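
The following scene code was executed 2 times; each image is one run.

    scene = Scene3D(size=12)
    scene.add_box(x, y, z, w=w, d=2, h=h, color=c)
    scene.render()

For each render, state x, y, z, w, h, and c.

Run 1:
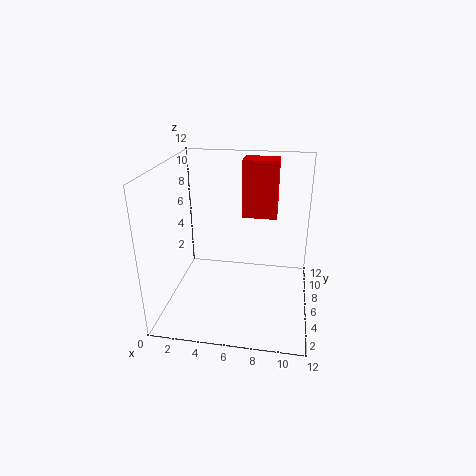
x = 6, y = 8, z = 7, w = 3, h = 5, c = 'red'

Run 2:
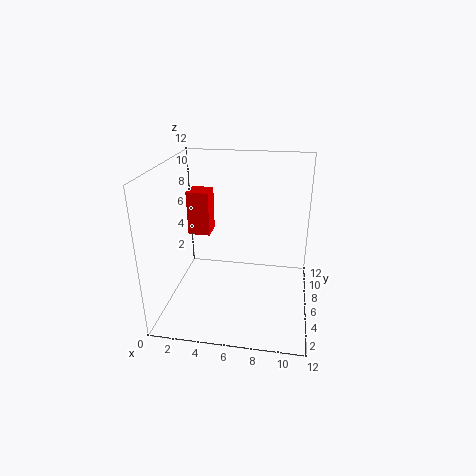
x = 1, y = 8, z = 5, w = 2, h = 4, c = 'red'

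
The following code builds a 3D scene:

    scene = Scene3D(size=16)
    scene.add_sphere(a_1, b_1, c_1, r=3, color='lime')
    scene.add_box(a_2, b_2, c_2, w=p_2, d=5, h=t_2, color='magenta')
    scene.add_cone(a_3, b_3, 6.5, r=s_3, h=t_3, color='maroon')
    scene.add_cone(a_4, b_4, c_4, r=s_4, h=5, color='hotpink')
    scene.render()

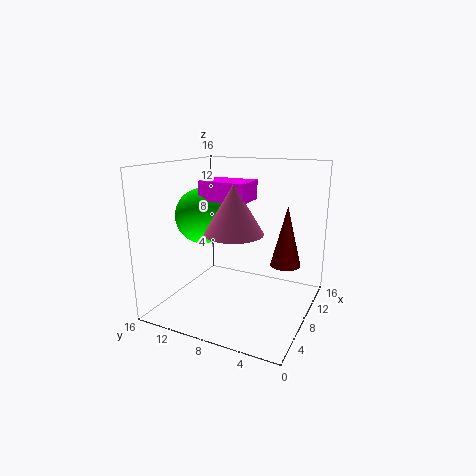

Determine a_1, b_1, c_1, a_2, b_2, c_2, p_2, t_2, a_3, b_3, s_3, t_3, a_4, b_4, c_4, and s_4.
a_1 = 6.5; b_1 = 11.5; c_1 = 10.5; a_2 = 5; b_2 = 6; c_2 = 12.5; p_2 = 3.5; t_2 = 2; a_3 = 6.5; b_3 = 2; s_3 = 1.5; t_3 = 6; a_4 = 5; b_4 = 7; c_4 = 9.5; s_4 = 3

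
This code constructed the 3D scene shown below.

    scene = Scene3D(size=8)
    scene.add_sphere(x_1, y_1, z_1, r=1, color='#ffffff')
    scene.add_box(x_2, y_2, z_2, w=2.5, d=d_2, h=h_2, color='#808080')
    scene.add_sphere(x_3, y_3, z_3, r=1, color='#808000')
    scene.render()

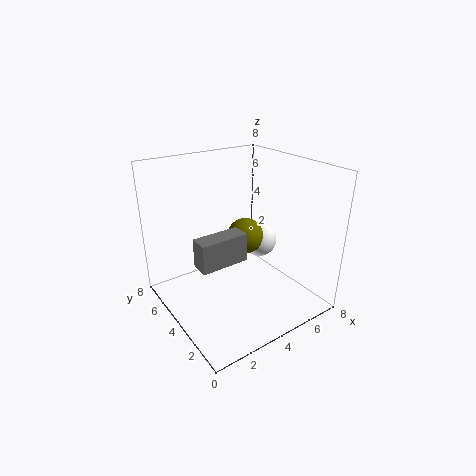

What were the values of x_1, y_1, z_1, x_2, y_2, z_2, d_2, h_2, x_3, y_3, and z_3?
x_1 = 5.5; y_1 = 4; z_1 = 3.5; x_2 = 1; y_2 = 2.5; z_2 = 3.5; d_2 = 1; h_2 = 1.5; x_3 = 4.5; y_3 = 4; z_3 = 4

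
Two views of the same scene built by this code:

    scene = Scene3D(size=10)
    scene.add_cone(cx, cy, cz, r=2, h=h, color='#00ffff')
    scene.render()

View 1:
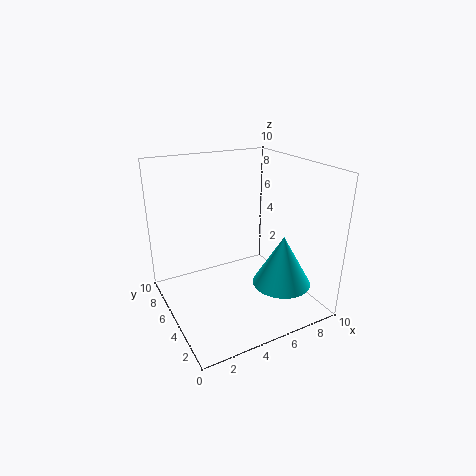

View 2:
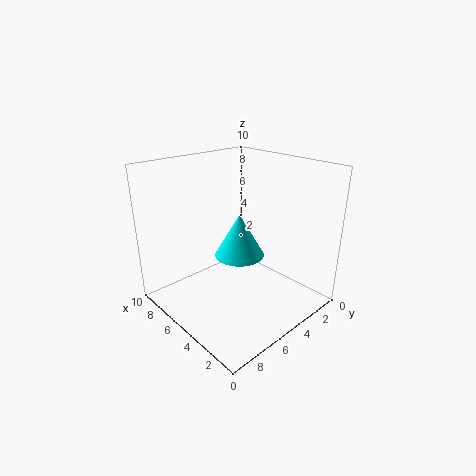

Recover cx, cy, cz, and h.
cx = 7.25; cy = 2.75; cz = 2; h = 3.5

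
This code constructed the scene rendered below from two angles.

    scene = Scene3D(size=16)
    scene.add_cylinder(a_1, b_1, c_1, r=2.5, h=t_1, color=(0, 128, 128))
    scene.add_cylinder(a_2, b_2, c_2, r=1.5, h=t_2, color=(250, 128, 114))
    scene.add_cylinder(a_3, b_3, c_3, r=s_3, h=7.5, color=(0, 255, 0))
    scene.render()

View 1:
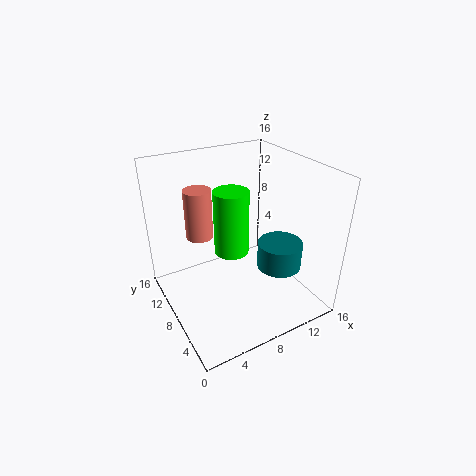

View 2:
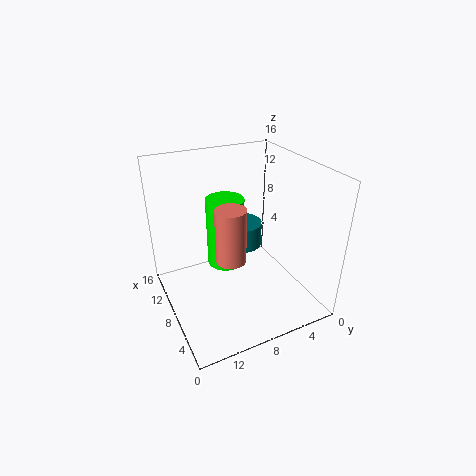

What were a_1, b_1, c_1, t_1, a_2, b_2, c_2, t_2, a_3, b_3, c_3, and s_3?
a_1 = 12, b_1 = 5.5, c_1 = 4.5, t_1 = 3, a_2 = 4.5, b_2 = 10.5, c_2 = 8, t_2 = 5.5, a_3 = 8, b_3 = 9.5, c_3 = 5.5, s_3 = 2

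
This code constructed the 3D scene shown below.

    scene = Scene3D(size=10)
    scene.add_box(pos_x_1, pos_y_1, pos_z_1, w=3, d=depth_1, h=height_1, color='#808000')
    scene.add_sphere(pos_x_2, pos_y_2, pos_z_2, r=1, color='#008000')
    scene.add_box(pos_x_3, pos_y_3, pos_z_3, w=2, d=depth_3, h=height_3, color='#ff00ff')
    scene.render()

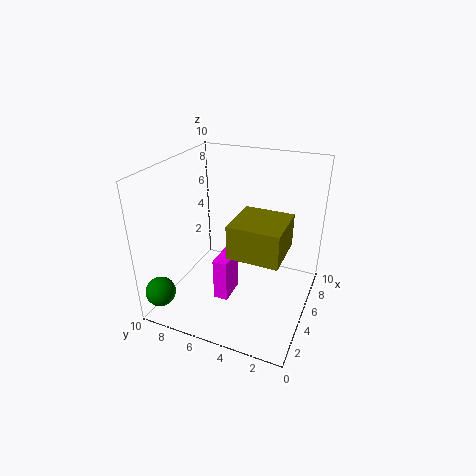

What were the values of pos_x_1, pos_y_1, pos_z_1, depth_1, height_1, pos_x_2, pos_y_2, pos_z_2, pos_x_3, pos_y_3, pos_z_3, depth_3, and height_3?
pos_x_1 = 1
pos_y_1 = 1
pos_z_1 = 6
depth_1 = 3
height_1 = 2
pos_x_2 = 1
pos_y_2 = 9
pos_z_2 = 2
pos_x_3 = 3
pos_y_3 = 5
pos_z_3 = 1
depth_3 = 1
height_3 = 3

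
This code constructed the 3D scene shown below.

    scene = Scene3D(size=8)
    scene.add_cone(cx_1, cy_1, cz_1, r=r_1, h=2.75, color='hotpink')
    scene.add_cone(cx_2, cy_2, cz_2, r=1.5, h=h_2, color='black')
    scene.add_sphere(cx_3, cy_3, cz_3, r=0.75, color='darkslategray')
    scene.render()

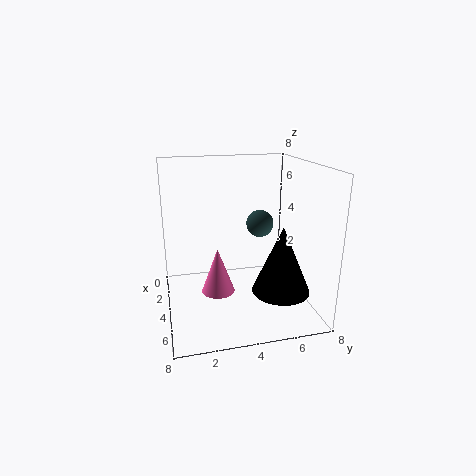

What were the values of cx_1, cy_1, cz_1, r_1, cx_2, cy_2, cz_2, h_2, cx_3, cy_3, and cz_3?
cx_1 = 3
cy_1 = 3
cz_1 = 0.25
r_1 = 1
cx_2 = 6.25
cy_2 = 5.75
cz_2 = 1.75
h_2 = 3.5
cx_3 = 4
cy_3 = 5.25
cz_3 = 4.75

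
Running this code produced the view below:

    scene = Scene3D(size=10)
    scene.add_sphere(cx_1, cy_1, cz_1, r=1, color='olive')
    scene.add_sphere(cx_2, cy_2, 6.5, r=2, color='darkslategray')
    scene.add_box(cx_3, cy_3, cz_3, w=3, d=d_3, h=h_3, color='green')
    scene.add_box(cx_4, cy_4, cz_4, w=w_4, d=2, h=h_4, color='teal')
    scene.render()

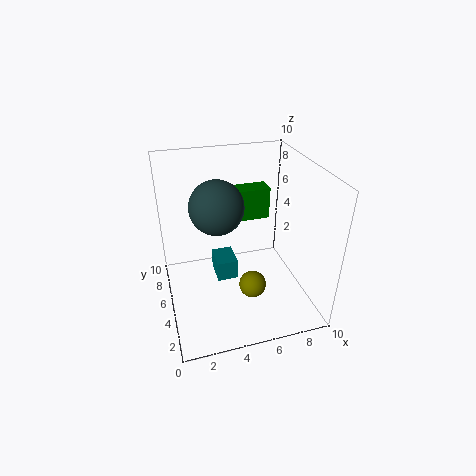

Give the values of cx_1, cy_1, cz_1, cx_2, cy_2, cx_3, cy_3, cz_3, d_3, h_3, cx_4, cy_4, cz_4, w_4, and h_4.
cx_1 = 6, cy_1 = 4.5, cz_1 = 1, cx_2 = 4, cy_2 = 7, cx_3 = 5.5, cy_3 = 8, cz_3 = 4.5, d_3 = 1.5, h_3 = 2.5, cx_4 = 3.5, cy_4 = 5, cz_4 = 1.5, w_4 = 1.5, h_4 = 1.5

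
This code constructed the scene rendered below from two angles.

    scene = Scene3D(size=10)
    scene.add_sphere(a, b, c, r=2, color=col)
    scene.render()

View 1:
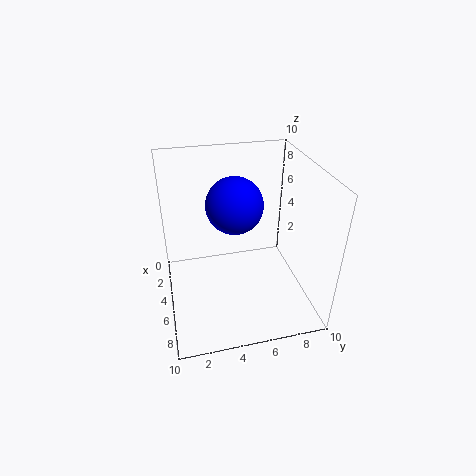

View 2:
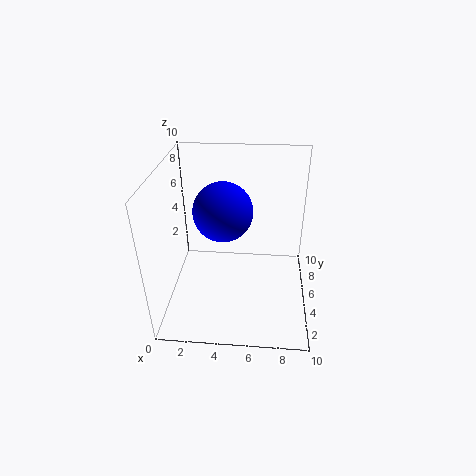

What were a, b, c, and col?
a = 4; b = 5; c = 7; col = 'blue'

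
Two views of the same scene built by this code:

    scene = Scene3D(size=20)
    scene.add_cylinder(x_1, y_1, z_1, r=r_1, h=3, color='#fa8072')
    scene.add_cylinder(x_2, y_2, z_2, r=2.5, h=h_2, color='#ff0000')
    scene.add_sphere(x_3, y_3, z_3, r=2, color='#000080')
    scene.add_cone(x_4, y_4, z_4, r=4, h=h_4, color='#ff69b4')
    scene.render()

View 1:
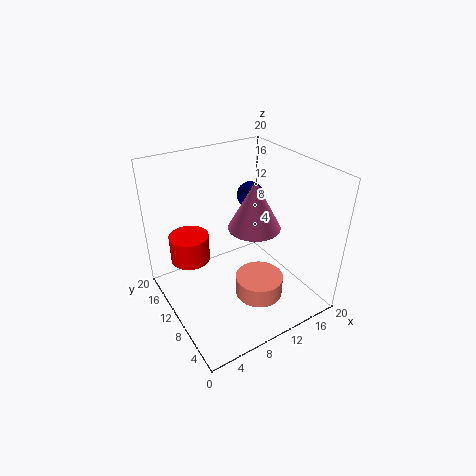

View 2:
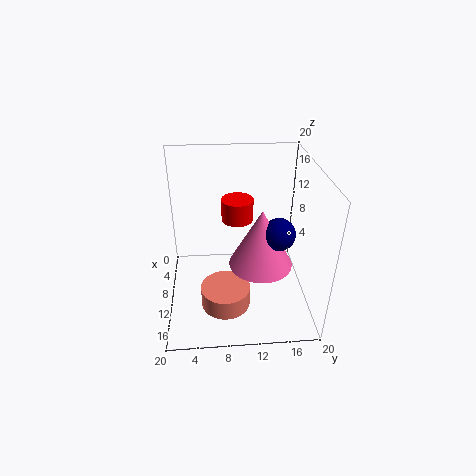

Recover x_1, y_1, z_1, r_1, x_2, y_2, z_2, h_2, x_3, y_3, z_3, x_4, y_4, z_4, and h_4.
x_1 = 12.5, y_1 = 8, z_1 = 0.5, r_1 = 3.5, x_2 = 3, y_2 = 10.5, z_2 = 9, h_2 = 3.5, x_3 = 15, y_3 = 14.5, z_3 = 13.5, x_4 = 14.5, y_4 = 12.5, z_4 = 9, h_4 = 7.5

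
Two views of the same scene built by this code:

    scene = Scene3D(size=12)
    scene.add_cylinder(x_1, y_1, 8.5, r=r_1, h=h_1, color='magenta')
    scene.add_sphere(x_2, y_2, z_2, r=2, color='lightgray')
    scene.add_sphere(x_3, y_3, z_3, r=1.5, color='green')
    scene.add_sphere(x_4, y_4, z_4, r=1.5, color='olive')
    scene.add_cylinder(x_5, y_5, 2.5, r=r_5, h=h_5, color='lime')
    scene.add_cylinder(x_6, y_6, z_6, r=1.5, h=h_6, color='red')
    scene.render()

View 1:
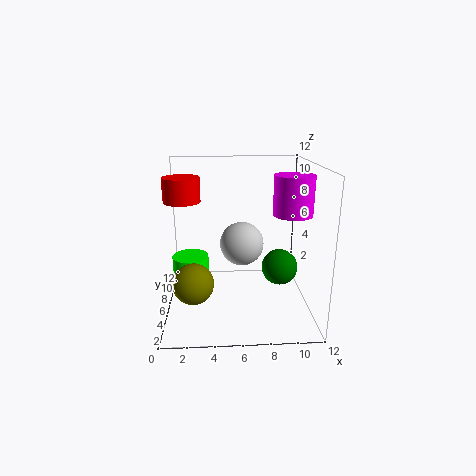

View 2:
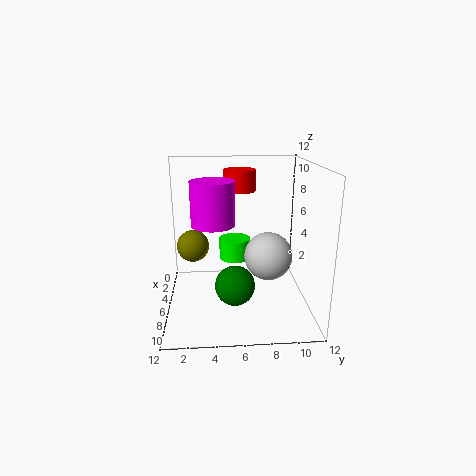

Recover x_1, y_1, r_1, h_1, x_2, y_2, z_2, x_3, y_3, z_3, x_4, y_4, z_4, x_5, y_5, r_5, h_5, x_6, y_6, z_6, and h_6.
x_1 = 10; y_1 = 4; r_1 = 1.5; h_1 = 3; x_2 = 6.5; y_2 = 8.5; z_2 = 4.5; x_3 = 9.5; y_3 = 5.5; z_3 = 3.5; x_4 = 2.5; y_4 = 2; z_4 = 4; x_5 = 2; y_5 = 6; r_5 = 1.5; h_5 = 2; x_6 = 1.5; y_6 = 6.5; z_6 = 9; h_6 = 2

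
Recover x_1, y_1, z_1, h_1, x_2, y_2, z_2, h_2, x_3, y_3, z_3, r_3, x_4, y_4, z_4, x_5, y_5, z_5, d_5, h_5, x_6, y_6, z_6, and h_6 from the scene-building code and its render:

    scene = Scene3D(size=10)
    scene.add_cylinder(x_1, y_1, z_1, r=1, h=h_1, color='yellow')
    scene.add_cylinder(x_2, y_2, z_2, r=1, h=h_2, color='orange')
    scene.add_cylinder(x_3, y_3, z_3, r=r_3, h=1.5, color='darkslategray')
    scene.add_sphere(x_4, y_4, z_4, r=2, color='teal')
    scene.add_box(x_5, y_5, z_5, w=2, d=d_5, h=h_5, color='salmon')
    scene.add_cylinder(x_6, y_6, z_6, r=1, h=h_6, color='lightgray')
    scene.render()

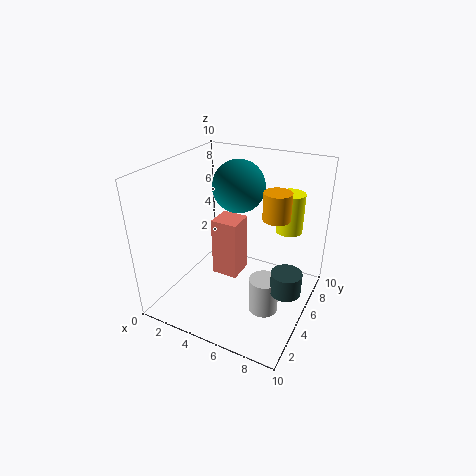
x_1 = 7.5, y_1 = 8.5, z_1 = 4.5, h_1 = 3, x_2 = 7, y_2 = 7, z_2 = 6, h_2 = 2, x_3 = 9, y_3 = 4, z_3 = 2.5, r_3 = 1, x_4 = 3.5, y_4 = 8, z_4 = 7.5, x_5 = 2.5, y_5 = 5.5, z_5 = 1, d_5 = 2, h_5 = 4.5, x_6 = 7.5, y_6 = 4, z_6 = 0.5, h_6 = 2.5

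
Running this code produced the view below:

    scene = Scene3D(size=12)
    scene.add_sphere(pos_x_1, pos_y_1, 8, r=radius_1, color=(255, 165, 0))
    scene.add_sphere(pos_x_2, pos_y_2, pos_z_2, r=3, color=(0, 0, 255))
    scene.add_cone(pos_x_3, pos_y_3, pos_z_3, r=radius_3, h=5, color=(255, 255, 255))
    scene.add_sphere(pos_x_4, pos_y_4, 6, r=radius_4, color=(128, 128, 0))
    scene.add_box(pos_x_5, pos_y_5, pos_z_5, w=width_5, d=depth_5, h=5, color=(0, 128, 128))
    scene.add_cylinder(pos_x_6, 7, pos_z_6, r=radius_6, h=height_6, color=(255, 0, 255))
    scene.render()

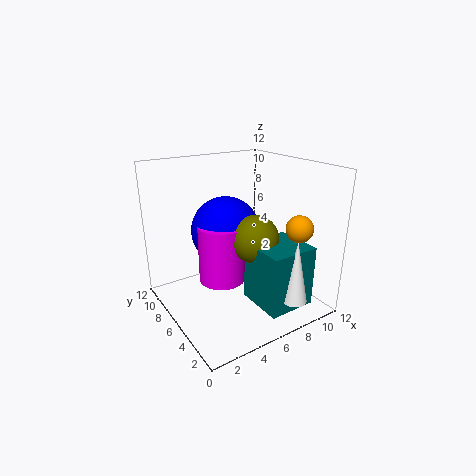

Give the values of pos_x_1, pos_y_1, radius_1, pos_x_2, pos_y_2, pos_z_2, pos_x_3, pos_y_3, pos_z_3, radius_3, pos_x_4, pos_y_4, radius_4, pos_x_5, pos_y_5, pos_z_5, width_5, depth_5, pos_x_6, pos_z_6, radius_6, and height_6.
pos_x_1 = 8, pos_y_1 = 1, radius_1 = 1, pos_x_2 = 6, pos_y_2 = 8, pos_z_2 = 6, pos_x_3 = 8, pos_y_3 = 1, pos_z_3 = 2, radius_3 = 1, pos_x_4 = 7, pos_y_4 = 5, radius_4 = 2, pos_x_5 = 6, pos_y_5 = 1, pos_z_5 = 1, width_5 = 4, depth_5 = 4, pos_x_6 = 5, pos_z_6 = 2, radius_6 = 2, height_6 = 5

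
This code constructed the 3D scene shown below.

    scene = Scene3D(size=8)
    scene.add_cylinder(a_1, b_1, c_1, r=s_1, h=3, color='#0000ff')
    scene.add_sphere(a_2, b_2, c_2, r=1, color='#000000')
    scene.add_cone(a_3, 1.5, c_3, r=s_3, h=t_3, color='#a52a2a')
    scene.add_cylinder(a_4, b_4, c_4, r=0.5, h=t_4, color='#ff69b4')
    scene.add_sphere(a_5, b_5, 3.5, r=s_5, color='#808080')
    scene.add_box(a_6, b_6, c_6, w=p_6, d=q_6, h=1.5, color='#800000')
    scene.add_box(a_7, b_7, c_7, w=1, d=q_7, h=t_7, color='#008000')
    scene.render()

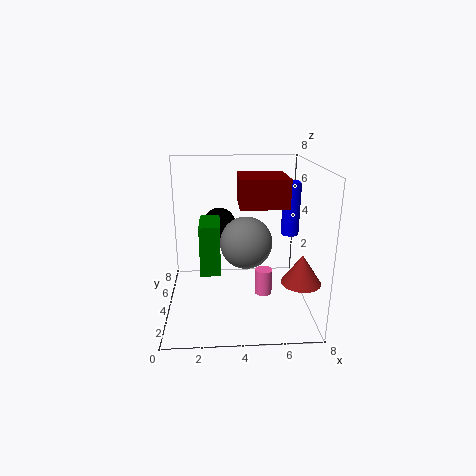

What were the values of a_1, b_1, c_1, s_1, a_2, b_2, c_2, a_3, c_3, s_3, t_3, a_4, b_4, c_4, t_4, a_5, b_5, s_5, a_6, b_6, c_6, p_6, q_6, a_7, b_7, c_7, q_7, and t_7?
a_1 = 7, b_1 = 4.5, c_1 = 4, s_1 = 0.5, a_2 = 3, b_2 = 6.5, c_2 = 4, a_3 = 7, c_3 = 2.5, s_3 = 1, t_3 = 1.5, a_4 = 5.5, b_4 = 4, c_4 = 0.5, t_4 = 1.5, a_5 = 4.5, b_5 = 4.5, s_5 = 1.5, a_6 = 4, b_6 = 2.5, c_6 = 6, p_6 = 2.5, q_6 = 2.5, a_7 = 2, b_7 = 1.5, c_7 = 3, q_7 = 2, t_7 = 2.5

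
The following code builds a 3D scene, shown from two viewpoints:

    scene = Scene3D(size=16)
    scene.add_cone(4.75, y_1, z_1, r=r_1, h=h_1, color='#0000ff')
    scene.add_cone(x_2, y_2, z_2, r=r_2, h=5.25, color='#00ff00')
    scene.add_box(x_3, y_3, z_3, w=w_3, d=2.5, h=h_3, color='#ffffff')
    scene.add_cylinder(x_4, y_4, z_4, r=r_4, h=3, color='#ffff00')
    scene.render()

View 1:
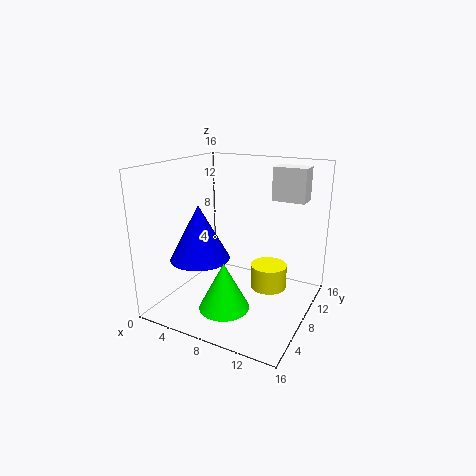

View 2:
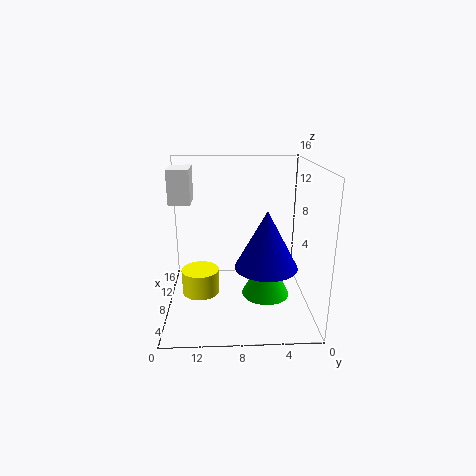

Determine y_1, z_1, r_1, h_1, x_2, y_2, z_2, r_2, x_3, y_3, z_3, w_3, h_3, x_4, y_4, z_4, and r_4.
y_1 = 5.25
z_1 = 6
r_1 = 3.25
h_1 = 6
x_2 = 8
y_2 = 4.75
z_2 = 1
r_2 = 2.75
x_3 = 9.75
y_3 = 13.25
z_3 = 11.25
w_3 = 4
h_3 = 4
x_4 = 10
y_4 = 12.5
z_4 = 0.25
r_4 = 2.25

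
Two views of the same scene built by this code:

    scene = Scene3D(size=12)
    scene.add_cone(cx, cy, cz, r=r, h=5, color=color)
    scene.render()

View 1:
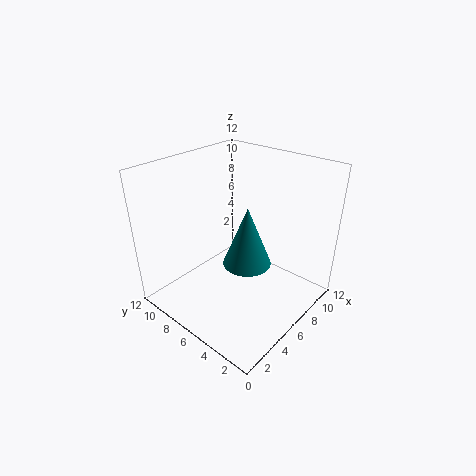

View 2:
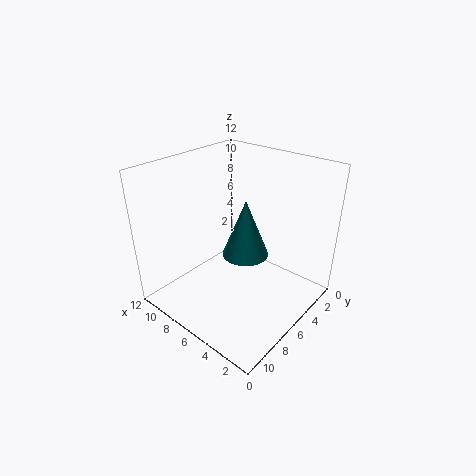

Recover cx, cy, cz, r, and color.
cx = 6, cy = 5, cz = 4, r = 2, color = 'teal'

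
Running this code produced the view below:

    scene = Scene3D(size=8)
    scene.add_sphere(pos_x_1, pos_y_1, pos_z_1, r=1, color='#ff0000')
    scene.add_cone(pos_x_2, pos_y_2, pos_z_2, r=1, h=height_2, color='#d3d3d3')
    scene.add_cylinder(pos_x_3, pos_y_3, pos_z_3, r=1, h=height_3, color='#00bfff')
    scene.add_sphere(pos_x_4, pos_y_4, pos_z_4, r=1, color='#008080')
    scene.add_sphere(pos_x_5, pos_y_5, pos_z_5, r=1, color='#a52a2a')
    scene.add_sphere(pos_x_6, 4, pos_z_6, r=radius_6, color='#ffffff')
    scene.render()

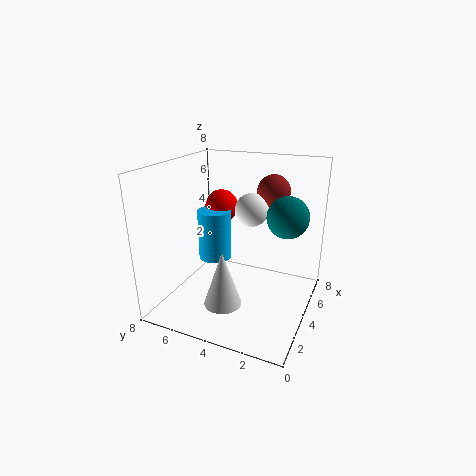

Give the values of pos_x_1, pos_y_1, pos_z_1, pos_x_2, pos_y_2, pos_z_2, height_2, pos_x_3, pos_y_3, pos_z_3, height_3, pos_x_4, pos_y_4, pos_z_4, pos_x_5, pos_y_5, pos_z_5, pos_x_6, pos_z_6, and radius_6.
pos_x_1 = 6, pos_y_1 = 6, pos_z_1 = 5, pos_x_2 = 2, pos_y_2 = 4, pos_z_2 = 1, height_2 = 3, pos_x_3 = 5, pos_y_3 = 6, pos_z_3 = 2, height_3 = 3, pos_x_4 = 3, pos_y_4 = 1, pos_z_4 = 6, pos_x_5 = 7, pos_y_5 = 3, pos_z_5 = 6, pos_x_6 = 6, pos_z_6 = 5, radius_6 = 1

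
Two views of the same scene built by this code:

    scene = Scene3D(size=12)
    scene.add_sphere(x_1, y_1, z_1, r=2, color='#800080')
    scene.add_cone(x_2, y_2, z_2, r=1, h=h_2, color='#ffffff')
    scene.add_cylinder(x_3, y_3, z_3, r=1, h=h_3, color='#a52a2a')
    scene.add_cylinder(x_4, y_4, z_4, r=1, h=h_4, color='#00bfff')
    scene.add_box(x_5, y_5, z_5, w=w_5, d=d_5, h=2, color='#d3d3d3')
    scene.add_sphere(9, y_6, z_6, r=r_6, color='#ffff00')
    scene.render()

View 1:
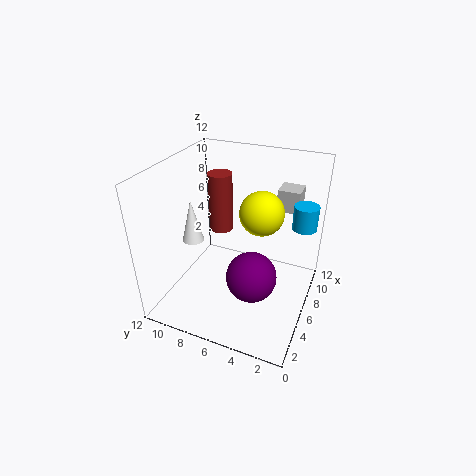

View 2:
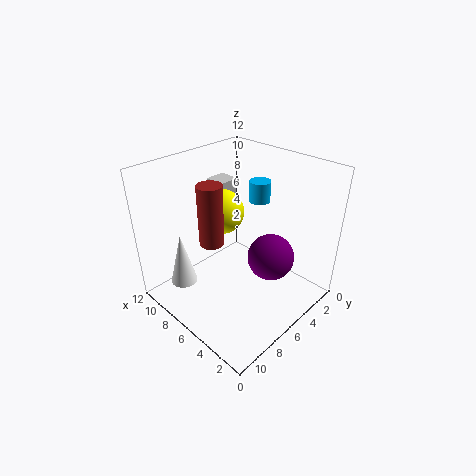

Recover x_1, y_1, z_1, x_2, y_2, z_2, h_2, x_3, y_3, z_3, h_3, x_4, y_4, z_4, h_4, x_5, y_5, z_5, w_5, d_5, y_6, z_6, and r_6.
x_1 = 4, y_1 = 4, z_1 = 4, x_2 = 7, y_2 = 11, z_2 = 4, h_2 = 4, x_3 = 7, y_3 = 8, z_3 = 6, h_3 = 5, x_4 = 8, y_4 = 1, z_4 = 7, h_4 = 2, x_5 = 10, y_5 = 2, z_5 = 7, w_5 = 2, d_5 = 2, y_6 = 5, z_6 = 7, r_6 = 2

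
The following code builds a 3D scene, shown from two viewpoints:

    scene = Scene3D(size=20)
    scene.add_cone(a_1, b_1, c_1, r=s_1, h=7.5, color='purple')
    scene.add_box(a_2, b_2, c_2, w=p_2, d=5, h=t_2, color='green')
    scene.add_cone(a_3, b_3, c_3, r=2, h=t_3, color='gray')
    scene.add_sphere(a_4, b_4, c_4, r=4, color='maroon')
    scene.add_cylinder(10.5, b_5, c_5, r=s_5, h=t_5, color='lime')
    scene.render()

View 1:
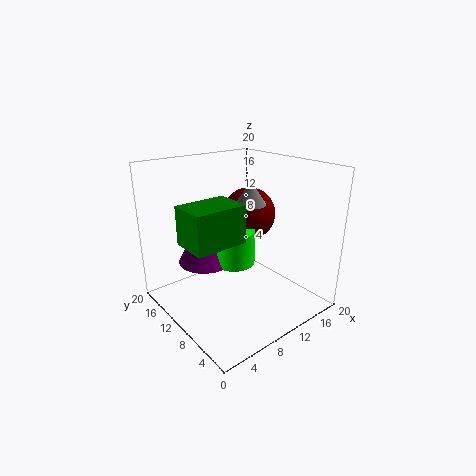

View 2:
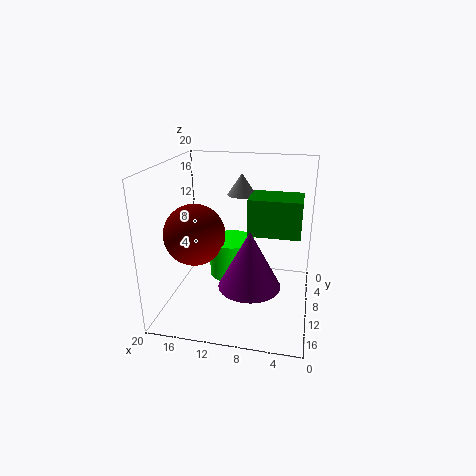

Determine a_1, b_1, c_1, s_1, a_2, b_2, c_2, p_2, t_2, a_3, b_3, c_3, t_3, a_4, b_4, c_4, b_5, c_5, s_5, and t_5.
a_1 = 7.5, b_1 = 14.5, c_1 = 5.5, s_1 = 4, a_2 = 1.5, b_2 = 6.5, c_2 = 11, p_2 = 7, t_2 = 5, a_3 = 10, b_3 = 7.5, c_3 = 15.5, t_3 = 3, a_4 = 15, b_4 = 13.5, c_4 = 11.5, b_5 = 11.5, c_5 = 5.5, s_5 = 3, t_5 = 5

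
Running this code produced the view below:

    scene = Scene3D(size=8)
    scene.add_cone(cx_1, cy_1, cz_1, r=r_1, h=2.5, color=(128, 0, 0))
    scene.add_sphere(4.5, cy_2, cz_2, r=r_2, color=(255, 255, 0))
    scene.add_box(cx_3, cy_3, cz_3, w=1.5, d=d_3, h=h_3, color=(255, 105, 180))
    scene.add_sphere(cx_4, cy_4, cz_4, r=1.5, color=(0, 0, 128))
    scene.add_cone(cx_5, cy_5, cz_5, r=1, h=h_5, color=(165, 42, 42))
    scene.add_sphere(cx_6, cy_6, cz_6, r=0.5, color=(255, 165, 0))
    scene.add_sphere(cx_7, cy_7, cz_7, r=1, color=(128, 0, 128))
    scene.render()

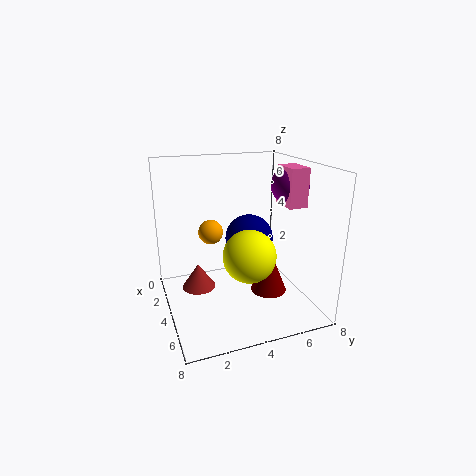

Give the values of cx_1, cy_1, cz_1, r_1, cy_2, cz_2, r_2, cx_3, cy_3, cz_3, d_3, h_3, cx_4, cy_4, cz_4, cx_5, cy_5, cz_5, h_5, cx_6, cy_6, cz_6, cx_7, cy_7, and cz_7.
cx_1 = 5; cy_1 = 5.5; cz_1 = 1; r_1 = 1; cy_2 = 4.5; cz_2 = 3; r_2 = 1.5; cx_3 = 4.5; cy_3 = 6; cz_3 = 6; d_3 = 1; h_3 = 2; cx_4 = 2; cy_4 = 5.5; cz_4 = 3; cx_5 = 2.5; cy_5 = 2; cz_5 = 0.5; h_5 = 1.5; cx_6 = 7.5; cy_6 = 1.5; cz_6 = 6; cx_7 = 5; cy_7 = 6.5; cz_7 = 7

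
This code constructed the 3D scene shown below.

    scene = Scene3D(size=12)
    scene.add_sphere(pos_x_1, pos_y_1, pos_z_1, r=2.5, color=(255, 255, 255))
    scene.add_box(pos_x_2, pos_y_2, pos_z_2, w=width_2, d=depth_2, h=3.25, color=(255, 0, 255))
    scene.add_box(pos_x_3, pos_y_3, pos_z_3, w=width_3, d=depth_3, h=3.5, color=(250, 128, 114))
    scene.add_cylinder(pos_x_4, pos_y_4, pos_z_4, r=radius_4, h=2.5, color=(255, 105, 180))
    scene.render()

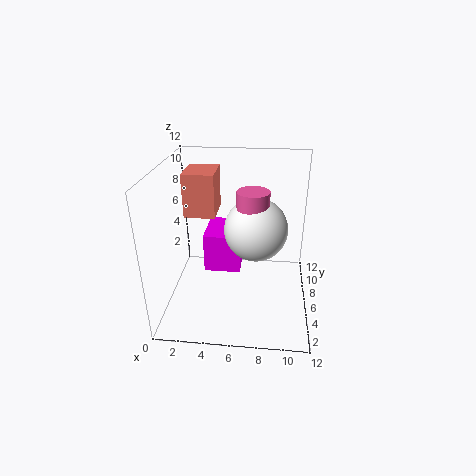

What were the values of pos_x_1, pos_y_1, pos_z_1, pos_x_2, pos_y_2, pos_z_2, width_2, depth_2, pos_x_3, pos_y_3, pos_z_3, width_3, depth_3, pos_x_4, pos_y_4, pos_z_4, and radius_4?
pos_x_1 = 7.5; pos_y_1 = 5.25; pos_z_1 = 7.25; pos_x_2 = 3.25; pos_y_2 = 5; pos_z_2 = 3.25; width_2 = 3; depth_2 = 3.75; pos_x_3 = 1.75; pos_y_3 = 5.25; pos_z_3 = 8; width_3 = 2.5; depth_3 = 3; pos_x_4 = 7.25; pos_y_4 = 5; pos_z_4 = 8; radius_4 = 1.25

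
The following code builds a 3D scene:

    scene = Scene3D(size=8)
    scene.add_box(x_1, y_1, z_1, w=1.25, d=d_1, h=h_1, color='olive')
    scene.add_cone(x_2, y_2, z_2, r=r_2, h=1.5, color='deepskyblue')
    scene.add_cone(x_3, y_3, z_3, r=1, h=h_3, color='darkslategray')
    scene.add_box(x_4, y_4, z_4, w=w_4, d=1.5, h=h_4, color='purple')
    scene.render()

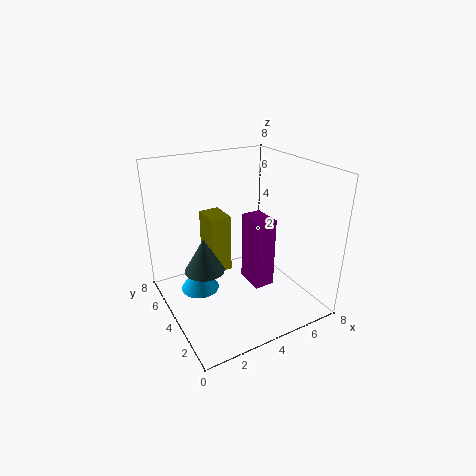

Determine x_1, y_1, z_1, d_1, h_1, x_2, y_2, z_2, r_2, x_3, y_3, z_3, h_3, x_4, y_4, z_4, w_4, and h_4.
x_1 = 3; y_1 = 5.25; z_1 = 1.25; d_1 = 1.75; h_1 = 3.5; x_2 = 1.5; y_2 = 3.75; z_2 = 1.75; r_2 = 1; x_3 = 1.5; y_3 = 3; z_3 = 3.25; h_3 = 1.75; x_4 = 3.5; y_4 = 1.25; z_4 = 2.5; w_4 = 1; h_4 = 3.5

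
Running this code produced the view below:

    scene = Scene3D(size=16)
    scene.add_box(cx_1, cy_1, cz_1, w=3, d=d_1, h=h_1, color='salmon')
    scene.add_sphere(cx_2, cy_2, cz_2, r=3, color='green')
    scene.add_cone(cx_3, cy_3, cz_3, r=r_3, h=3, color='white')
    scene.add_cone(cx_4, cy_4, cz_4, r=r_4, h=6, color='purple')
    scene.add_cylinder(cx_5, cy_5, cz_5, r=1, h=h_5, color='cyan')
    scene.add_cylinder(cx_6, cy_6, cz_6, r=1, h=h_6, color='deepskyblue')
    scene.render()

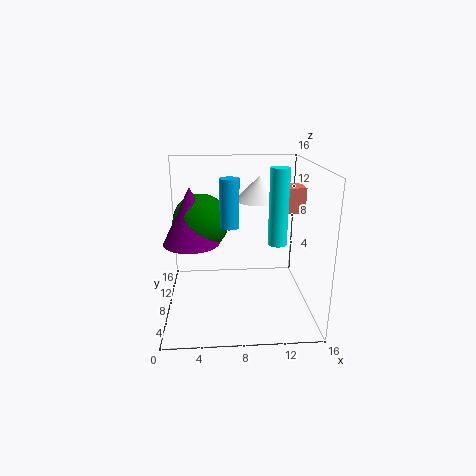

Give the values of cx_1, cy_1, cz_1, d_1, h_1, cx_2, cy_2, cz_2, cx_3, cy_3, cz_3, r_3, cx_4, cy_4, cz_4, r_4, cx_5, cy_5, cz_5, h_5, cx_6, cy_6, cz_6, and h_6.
cx_1 = 13; cy_1 = 10; cz_1 = 10; d_1 = 3; h_1 = 3; cx_2 = 4; cy_2 = 8; cz_2 = 10; cx_3 = 11; cy_3 = 13; cz_3 = 11; r_3 = 3; cx_4 = 3; cy_4 = 7; cz_4 = 8; r_4 = 3; cx_5 = 12; cy_5 = 6; cz_5 = 8; h_5 = 8; cx_6 = 7; cy_6 = 6; cz_6 = 10; h_6 = 5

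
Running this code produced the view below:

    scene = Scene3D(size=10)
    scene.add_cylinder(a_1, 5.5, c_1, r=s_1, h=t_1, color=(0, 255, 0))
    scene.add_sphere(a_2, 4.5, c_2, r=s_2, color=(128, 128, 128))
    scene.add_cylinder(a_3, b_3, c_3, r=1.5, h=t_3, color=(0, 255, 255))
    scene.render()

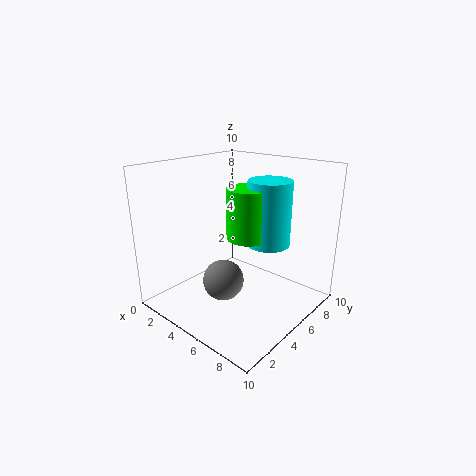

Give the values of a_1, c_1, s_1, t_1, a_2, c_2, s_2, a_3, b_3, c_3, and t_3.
a_1 = 5.5; c_1 = 5; s_1 = 1.5; t_1 = 3.5; a_2 = 4; c_2 = 1.5; s_2 = 1.5; a_3 = 6.5; b_3 = 6.5; c_3 = 4.5; t_3 = 4.5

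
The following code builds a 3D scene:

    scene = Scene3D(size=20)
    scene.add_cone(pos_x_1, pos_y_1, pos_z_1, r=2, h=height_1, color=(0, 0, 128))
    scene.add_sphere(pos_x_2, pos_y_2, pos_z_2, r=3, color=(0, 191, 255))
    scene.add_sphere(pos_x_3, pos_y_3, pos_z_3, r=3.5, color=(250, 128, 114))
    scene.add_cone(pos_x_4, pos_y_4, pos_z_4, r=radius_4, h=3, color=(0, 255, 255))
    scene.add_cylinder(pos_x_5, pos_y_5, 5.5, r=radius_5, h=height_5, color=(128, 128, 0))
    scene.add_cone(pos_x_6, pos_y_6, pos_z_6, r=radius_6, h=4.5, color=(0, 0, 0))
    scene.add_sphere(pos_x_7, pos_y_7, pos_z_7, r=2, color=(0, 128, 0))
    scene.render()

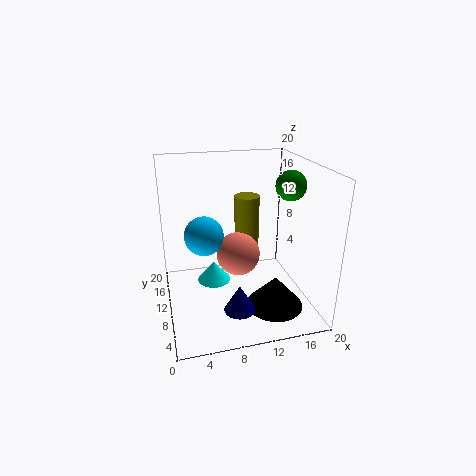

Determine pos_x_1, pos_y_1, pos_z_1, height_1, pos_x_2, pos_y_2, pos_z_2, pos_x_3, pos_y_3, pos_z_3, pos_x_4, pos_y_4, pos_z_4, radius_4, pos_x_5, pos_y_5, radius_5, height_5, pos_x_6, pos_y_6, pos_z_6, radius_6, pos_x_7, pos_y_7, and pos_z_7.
pos_x_1 = 8.5
pos_y_1 = 3.5
pos_z_1 = 3
height_1 = 3.5
pos_x_2 = 6
pos_y_2 = 15
pos_z_2 = 8.5
pos_x_3 = 11.5
pos_y_3 = 15.5
pos_z_3 = 4.5
pos_x_4 = 7
pos_y_4 = 13
pos_z_4 = 2
radius_4 = 2.5
pos_x_5 = 13.5
pos_y_5 = 17.5
radius_5 = 2
height_5 = 8
pos_x_6 = 14.5
pos_y_6 = 6.5
pos_z_6 = 0.5
radius_6 = 4
pos_x_7 = 16.5
pos_y_7 = 8
pos_z_7 = 17.5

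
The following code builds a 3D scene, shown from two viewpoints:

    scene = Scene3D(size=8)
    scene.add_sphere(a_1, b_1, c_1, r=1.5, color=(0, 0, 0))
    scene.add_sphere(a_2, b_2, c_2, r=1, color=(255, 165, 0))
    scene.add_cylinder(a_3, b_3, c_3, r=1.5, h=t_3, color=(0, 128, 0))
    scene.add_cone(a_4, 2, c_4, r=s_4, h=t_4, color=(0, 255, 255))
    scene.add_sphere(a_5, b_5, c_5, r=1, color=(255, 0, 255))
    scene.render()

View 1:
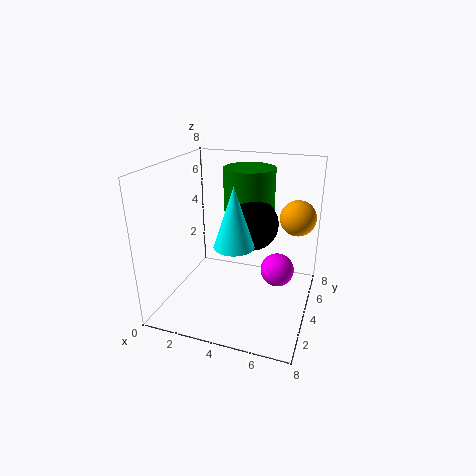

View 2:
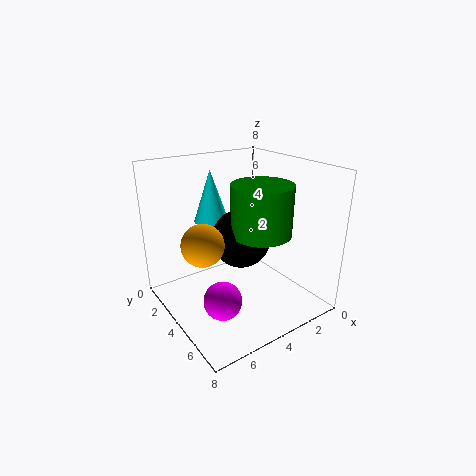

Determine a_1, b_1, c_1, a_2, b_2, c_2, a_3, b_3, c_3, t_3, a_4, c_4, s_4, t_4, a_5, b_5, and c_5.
a_1 = 4.5
b_1 = 5
c_1 = 4.5
a_2 = 7
b_2 = 5.5
c_2 = 5
a_3 = 4
b_3 = 6
c_3 = 5
t_3 = 2.5
a_4 = 4.5
c_4 = 4.5
s_4 = 1
t_4 = 3
a_5 = 6
b_5 = 5.5
c_5 = 1.5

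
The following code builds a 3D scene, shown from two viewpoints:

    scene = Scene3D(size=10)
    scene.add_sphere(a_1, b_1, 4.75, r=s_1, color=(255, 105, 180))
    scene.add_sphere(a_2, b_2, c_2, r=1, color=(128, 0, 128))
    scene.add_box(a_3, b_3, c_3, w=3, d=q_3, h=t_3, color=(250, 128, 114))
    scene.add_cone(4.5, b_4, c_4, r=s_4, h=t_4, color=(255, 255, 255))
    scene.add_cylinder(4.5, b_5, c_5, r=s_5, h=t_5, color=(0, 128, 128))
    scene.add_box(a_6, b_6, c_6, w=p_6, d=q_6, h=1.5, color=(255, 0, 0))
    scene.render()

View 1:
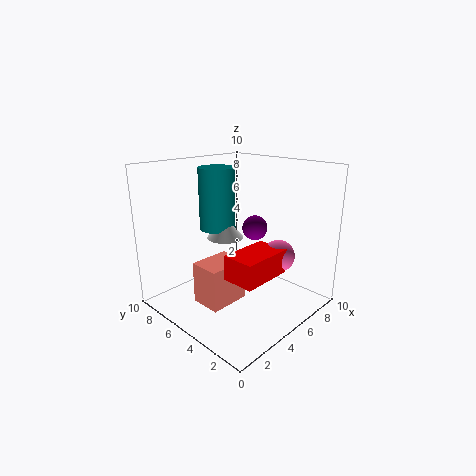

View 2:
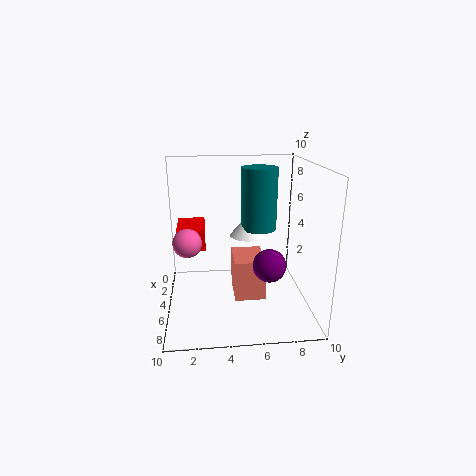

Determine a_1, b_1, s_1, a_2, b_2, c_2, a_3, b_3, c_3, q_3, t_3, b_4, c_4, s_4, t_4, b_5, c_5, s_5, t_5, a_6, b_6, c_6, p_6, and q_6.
a_1 = 5; b_1 = 1.5; s_1 = 1; a_2 = 8.5; b_2 = 6.5; c_2 = 4.5; a_3 = 2.5; b_3 = 4.75; c_3 = 0.25; q_3 = 2.25; t_3 = 3; b_4 = 5.75; c_4 = 5; s_4 = 1.25; t_4 = 1.5; b_5 = 6.5; c_5 = 5.5; s_5 = 1.25; t_5 = 4.25; a_6 = 1.5; b_6 = 0.75; c_6 = 4; p_6 = 3.25; q_6 = 2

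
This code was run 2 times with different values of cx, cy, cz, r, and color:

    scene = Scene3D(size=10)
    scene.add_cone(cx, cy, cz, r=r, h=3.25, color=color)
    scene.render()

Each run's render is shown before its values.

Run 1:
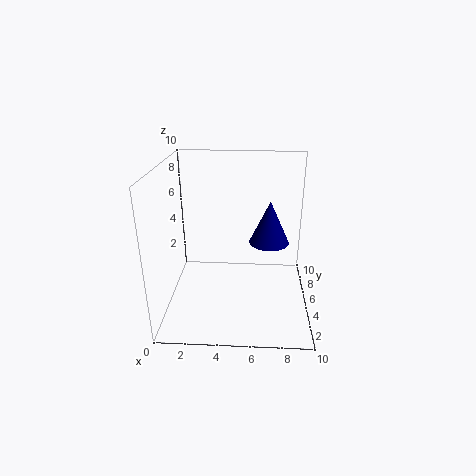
cx = 7.25; cy = 7; cz = 3.75; r = 1.5; color = 'navy'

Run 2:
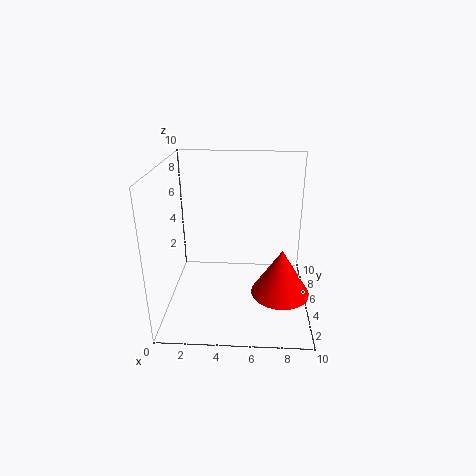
cx = 8; cy = 3.75; cz = 1.5; r = 2; color = 'red'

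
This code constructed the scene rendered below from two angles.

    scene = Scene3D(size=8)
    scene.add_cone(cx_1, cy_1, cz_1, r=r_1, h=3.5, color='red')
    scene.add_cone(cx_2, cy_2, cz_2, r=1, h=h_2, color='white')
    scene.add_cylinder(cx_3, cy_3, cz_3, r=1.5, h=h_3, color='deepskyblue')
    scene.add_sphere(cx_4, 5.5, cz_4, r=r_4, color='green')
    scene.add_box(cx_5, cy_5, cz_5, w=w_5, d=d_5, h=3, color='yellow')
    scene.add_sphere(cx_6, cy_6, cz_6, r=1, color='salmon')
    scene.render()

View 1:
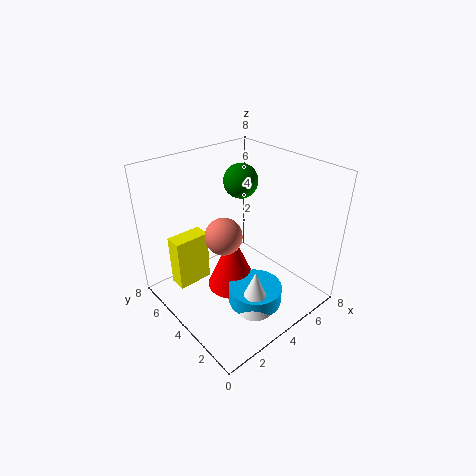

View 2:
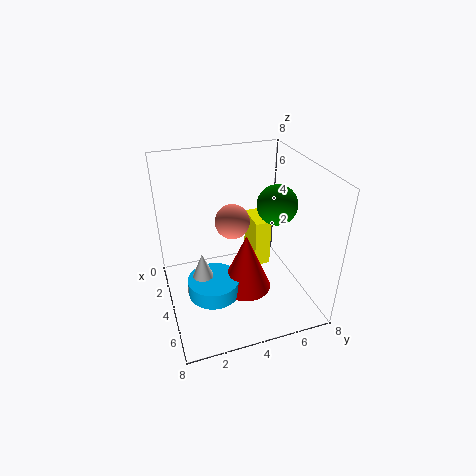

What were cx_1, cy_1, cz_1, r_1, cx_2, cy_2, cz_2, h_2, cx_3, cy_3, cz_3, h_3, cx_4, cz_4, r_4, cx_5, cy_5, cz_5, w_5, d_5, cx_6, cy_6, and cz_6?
cx_1 = 4
cy_1 = 4.5
cz_1 = 0.5
r_1 = 1.5
cx_2 = 3.5
cy_2 = 2
cz_2 = 0.5
h_2 = 2.5
cx_3 = 4
cy_3 = 2.5
cz_3 = 0.5
h_3 = 1
cx_4 = 5.5
cz_4 = 6.5
r_4 = 1
cx_5 = 1
cy_5 = 5.5
cz_5 = 1
w_5 = 2
d_5 = 1
cx_6 = 3
cy_6 = 4
cz_6 = 4.5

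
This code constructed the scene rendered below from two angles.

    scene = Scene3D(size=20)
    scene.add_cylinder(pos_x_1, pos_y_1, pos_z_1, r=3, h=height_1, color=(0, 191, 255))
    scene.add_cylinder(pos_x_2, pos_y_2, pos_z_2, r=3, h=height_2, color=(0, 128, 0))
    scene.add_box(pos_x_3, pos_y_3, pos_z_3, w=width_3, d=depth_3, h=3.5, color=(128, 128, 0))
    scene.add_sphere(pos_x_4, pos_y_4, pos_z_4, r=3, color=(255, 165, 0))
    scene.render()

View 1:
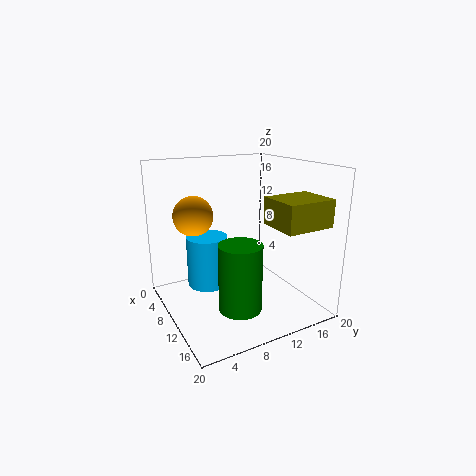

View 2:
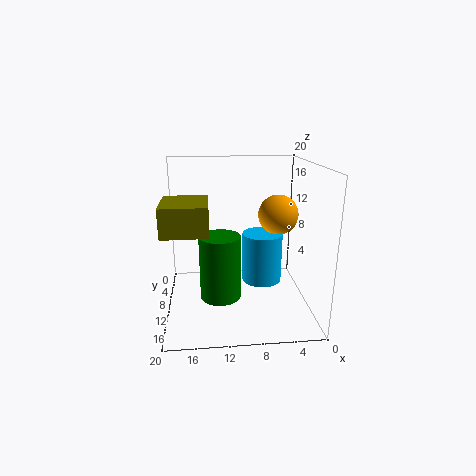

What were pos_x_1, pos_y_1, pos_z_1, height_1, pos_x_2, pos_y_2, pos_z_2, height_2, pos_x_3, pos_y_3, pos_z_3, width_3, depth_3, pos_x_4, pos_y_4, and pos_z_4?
pos_x_1 = 6; pos_y_1 = 7; pos_z_1 = 2; height_1 = 7.5; pos_x_2 = 12.5; pos_y_2 = 9; pos_z_2 = 0.5; height_2 = 9.5; pos_x_3 = 14; pos_y_3 = 11.5; pos_z_3 = 13; width_3 = 5.5; depth_3 = 6.5; pos_x_4 = 3.5; pos_y_4 = 6; pos_z_4 = 12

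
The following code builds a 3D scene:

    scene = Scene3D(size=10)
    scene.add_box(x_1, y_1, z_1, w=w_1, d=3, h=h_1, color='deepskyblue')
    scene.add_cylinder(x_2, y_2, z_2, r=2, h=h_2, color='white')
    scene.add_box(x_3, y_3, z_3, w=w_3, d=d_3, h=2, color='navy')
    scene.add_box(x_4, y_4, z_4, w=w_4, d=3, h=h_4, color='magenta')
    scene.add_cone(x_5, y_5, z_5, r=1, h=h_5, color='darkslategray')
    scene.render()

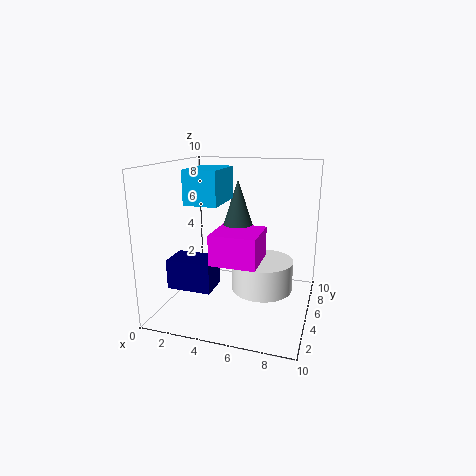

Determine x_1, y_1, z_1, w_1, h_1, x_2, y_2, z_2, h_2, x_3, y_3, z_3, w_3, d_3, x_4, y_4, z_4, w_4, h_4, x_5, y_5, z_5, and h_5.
x_1 = 3; y_1 = 1; z_1 = 8; w_1 = 2; h_1 = 2; x_2 = 7; y_2 = 4; z_2 = 2; h_2 = 2; x_3 = 1; y_3 = 2; z_3 = 2; w_3 = 3; d_3 = 2; x_4 = 4; y_4 = 2; z_4 = 4; w_4 = 3; h_4 = 2; x_5 = 5; y_5 = 5; z_5 = 6; h_5 = 3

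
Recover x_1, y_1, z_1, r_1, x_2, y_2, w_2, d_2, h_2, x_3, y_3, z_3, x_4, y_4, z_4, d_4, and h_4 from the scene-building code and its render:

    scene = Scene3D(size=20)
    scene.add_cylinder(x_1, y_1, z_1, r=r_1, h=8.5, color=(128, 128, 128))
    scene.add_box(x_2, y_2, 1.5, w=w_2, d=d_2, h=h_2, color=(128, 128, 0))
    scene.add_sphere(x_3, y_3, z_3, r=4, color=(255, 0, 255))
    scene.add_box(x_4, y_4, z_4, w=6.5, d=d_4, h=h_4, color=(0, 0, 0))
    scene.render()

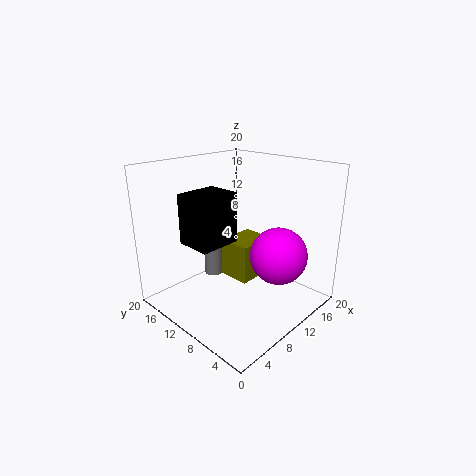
x_1 = 12, y_1 = 17.5, z_1 = 1, r_1 = 1.5, x_2 = 12, y_2 = 10.5, w_2 = 6, d_2 = 5, h_2 = 6, x_3 = 13.5, y_3 = 5.5, z_3 = 7.5, x_4 = 6, y_4 = 12.5, z_4 = 8, d_4 = 5.5, h_4 = 7.5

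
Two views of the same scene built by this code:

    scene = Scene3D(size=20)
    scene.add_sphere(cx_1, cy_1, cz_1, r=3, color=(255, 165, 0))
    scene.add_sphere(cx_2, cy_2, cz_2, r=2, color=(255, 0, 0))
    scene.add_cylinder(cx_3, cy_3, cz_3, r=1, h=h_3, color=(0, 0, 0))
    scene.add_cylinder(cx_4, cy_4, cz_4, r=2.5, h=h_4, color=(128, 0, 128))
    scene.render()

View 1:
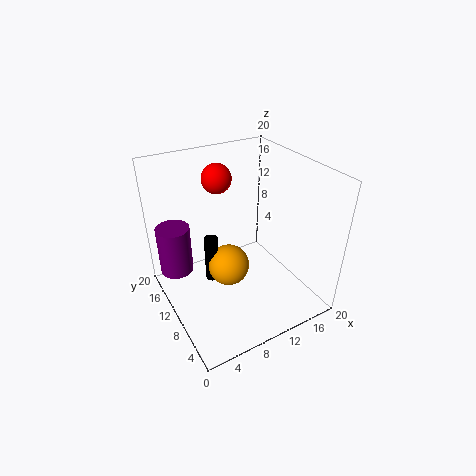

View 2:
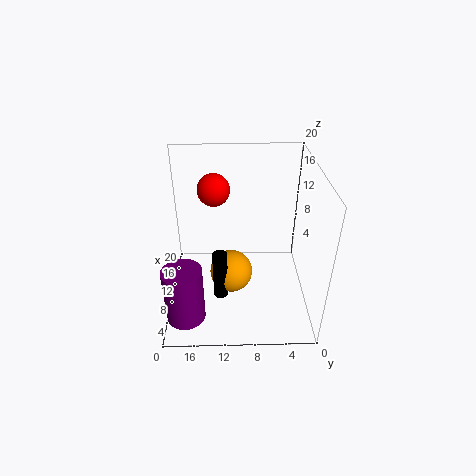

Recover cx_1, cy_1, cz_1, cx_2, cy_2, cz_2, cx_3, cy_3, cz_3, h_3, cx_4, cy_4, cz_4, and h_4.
cx_1 = 9
cy_1 = 11
cz_1 = 5
cx_2 = 8.5
cy_2 = 13
cz_2 = 18
cx_3 = 7
cy_3 = 12.5
cz_3 = 2.5
h_3 = 7
cx_4 = 3
cy_4 = 17
cz_4 = 2.5
h_4 = 7.5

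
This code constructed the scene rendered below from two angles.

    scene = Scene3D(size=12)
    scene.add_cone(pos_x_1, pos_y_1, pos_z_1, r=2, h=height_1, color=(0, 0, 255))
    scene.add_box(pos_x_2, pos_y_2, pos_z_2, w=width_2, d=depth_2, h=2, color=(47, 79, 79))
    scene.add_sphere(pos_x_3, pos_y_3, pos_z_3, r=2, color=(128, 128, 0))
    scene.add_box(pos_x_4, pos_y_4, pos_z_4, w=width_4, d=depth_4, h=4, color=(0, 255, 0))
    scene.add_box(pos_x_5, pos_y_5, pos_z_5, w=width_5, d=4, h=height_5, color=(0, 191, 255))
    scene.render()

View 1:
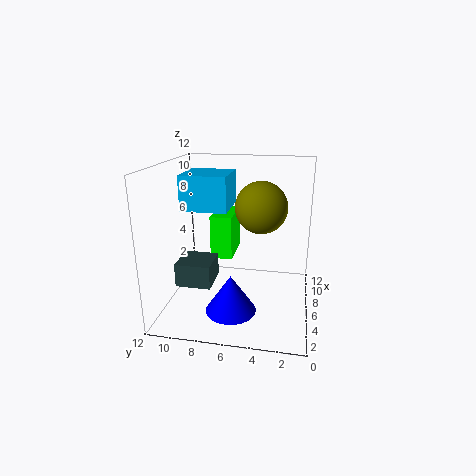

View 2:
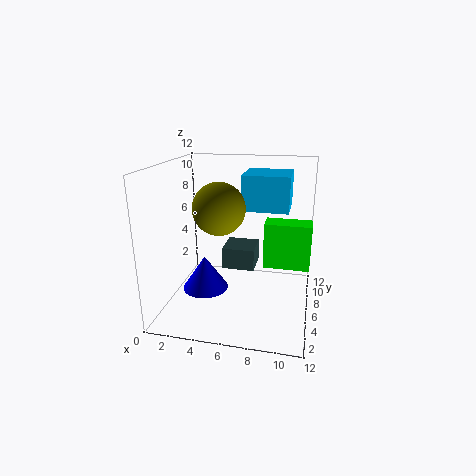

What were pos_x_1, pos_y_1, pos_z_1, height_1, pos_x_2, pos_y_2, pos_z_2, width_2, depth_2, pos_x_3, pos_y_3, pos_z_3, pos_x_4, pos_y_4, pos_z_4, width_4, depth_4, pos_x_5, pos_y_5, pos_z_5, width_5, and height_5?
pos_x_1 = 3; pos_y_1 = 6; pos_z_1 = 1; height_1 = 3; pos_x_2 = 4; pos_y_2 = 8; pos_z_2 = 2; width_2 = 3; depth_2 = 3; pos_x_3 = 5; pos_y_3 = 4; pos_z_3 = 9; pos_x_4 = 8; pos_y_4 = 7; pos_z_4 = 3; width_4 = 4; depth_4 = 2; pos_x_5 = 6; pos_y_5 = 7; pos_z_5 = 8; width_5 = 4; height_5 = 3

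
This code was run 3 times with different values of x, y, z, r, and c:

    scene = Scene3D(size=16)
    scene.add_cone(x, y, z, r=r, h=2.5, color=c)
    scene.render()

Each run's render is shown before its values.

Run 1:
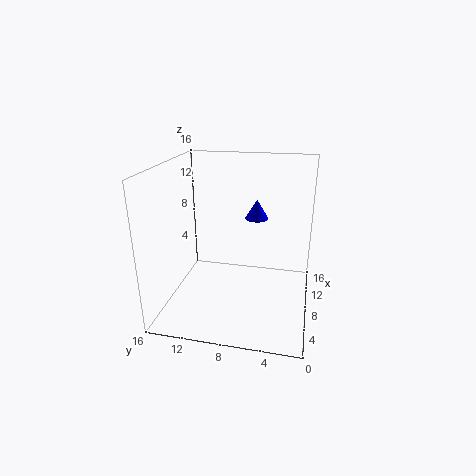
x = 14.5; y = 7; z = 8; r = 1.5; c = 'blue'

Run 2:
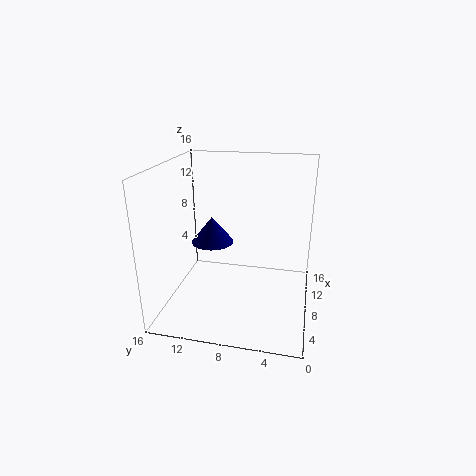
x = 3.5; y = 9.5; z = 9.5; r = 2; c = 'navy'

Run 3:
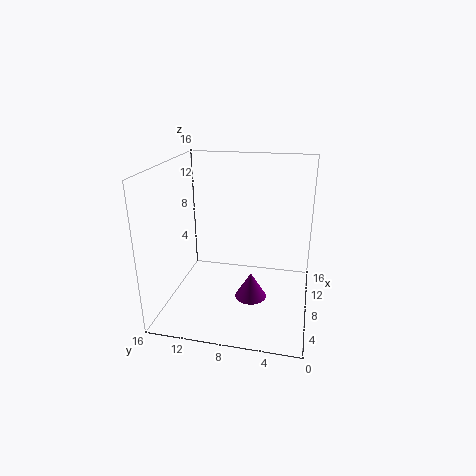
x = 2.5; y = 5.5; z = 4.5; r = 1.5; c = 'purple'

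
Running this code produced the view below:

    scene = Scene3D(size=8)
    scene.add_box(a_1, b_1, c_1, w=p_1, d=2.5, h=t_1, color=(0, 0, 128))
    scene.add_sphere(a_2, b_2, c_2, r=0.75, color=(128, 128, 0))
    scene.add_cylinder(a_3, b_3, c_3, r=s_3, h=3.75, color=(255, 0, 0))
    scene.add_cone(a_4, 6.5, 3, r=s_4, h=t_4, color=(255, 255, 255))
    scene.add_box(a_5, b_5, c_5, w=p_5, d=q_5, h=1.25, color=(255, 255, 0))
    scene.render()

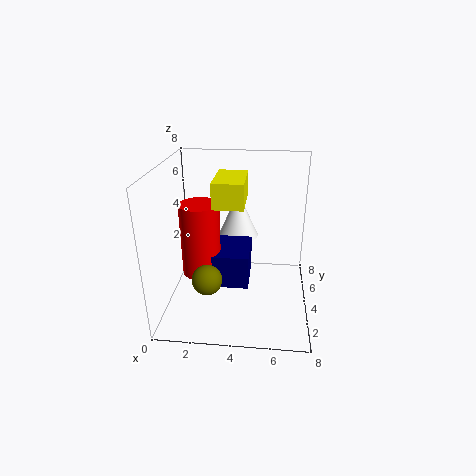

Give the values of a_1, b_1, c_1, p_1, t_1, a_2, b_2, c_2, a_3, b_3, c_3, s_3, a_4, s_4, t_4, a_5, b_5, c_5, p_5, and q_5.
a_1 = 2; b_1 = 1.75; c_1 = 2.25; p_1 = 2.75; t_1 = 1.75; a_2 = 2.75; b_2 = 1.25; c_2 = 3; a_3 = 2.25; b_3 = 2.5; c_3 = 2.75; s_3 = 1; a_4 = 3.75; s_4 = 1.25; t_4 = 2.75; a_5 = 3; b_5 = 1.75; c_5 = 6.5; p_5 = 1.5; q_5 = 2.5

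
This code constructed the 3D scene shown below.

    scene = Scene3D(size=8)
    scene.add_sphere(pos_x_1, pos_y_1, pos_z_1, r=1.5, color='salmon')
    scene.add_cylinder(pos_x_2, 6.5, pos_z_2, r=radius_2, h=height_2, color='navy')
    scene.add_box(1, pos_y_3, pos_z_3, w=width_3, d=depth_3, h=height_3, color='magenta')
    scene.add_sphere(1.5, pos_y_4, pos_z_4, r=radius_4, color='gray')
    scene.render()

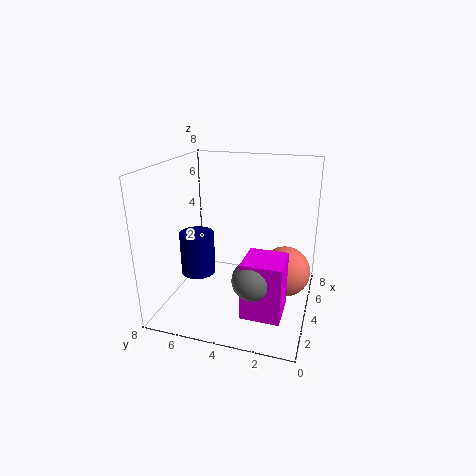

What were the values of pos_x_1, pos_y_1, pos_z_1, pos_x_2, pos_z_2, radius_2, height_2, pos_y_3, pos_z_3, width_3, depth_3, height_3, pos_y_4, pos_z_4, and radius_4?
pos_x_1 = 5.5
pos_y_1 = 1.5
pos_z_1 = 1.5
pos_x_2 = 4
pos_z_2 = 1.5
radius_2 = 1
height_2 = 2.5
pos_y_3 = 1
pos_z_3 = 1
width_3 = 2
depth_3 = 2
height_3 = 3
pos_y_4 = 2.5
pos_z_4 = 3
radius_4 = 1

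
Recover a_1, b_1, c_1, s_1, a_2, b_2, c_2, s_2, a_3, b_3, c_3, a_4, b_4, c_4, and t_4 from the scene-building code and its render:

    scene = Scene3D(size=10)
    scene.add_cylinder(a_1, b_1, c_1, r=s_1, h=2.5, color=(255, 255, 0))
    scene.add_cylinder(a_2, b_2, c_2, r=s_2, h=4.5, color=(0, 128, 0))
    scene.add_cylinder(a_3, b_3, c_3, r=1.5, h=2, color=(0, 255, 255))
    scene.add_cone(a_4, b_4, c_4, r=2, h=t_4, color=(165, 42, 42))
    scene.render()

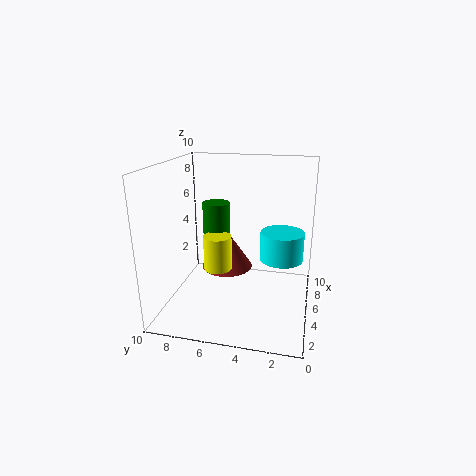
a_1 = 5, b_1 = 6.5, c_1 = 2.5, s_1 = 1, a_2 = 6.5, b_2 = 7, c_2 = 2.5, s_2 = 1, a_3 = 5.5, b_3 = 2, c_3 = 3.5, a_4 = 7.5, b_4 = 6.5, c_4 = 1.5, t_4 = 3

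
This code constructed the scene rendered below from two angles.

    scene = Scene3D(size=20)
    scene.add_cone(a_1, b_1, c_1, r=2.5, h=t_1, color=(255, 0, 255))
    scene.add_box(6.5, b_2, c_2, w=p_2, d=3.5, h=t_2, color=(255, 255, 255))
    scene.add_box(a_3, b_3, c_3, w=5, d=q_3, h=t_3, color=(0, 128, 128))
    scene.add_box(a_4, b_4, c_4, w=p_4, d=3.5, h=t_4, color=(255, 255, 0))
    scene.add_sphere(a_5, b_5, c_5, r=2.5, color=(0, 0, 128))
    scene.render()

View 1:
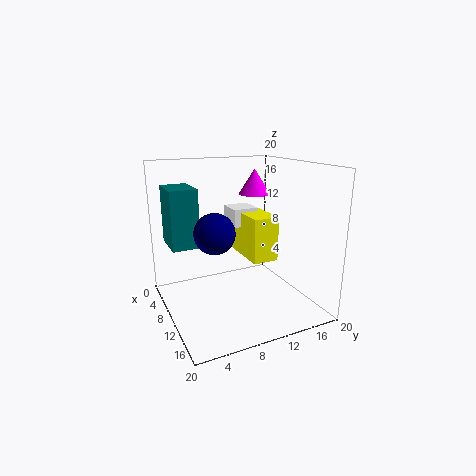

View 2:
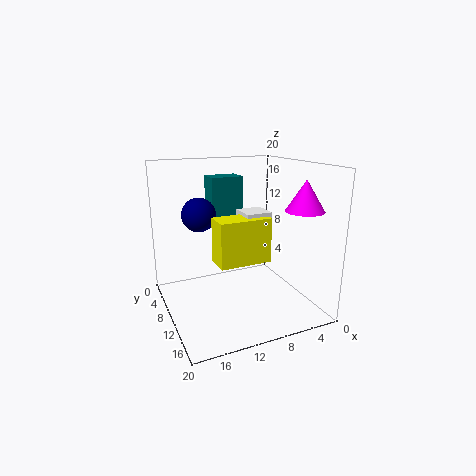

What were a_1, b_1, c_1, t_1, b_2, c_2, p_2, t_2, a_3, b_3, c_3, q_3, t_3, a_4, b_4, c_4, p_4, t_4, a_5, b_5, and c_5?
a_1 = 3.5, b_1 = 16, c_1 = 14.5, t_1 = 4, b_2 = 9.5, c_2 = 11.5, p_2 = 3.5, t_2 = 2.5, a_3 = 6.5, b_3 = 0.5, c_3 = 10, q_3 = 3.5, t_3 = 7.5, a_4 = 7, b_4 = 10.5, c_4 = 7.5, p_4 = 7, t_4 = 6, a_5 = 14, b_5 = 5, c_5 = 12.5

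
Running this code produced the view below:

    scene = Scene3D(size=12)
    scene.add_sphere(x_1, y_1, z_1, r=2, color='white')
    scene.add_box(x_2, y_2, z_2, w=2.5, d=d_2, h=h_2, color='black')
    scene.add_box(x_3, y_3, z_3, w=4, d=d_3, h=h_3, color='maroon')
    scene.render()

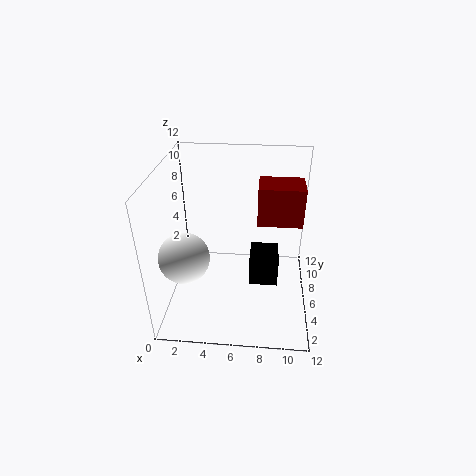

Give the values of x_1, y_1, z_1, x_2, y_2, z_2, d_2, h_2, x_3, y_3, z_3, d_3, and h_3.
x_1 = 2, y_1 = 3.5, z_1 = 5.5, x_2 = 7, y_2 = 5.5, z_2 = 1.5, d_2 = 3, h_2 = 2.5, x_3 = 7.5, y_3 = 8, z_3 = 6, d_3 = 3, h_3 = 3.5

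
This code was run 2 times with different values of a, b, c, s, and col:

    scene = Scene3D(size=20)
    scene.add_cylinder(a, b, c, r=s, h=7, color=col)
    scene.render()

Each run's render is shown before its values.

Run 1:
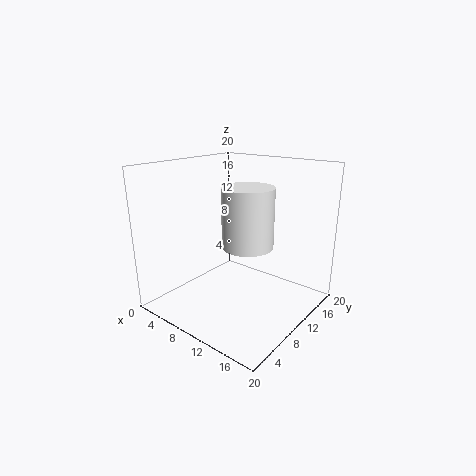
a = 15, b = 5.5, c = 11.5, s = 3, col = 'white'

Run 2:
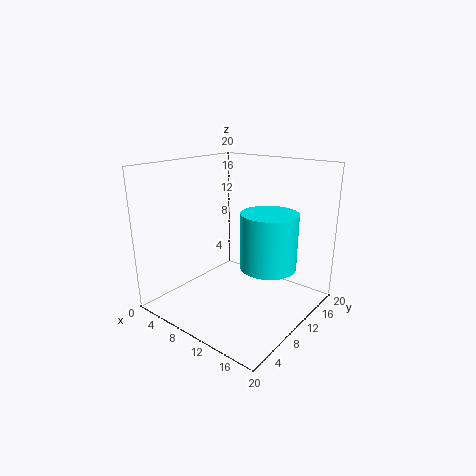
a = 16, b = 8.5, c = 8, s = 3.5, col = 'cyan'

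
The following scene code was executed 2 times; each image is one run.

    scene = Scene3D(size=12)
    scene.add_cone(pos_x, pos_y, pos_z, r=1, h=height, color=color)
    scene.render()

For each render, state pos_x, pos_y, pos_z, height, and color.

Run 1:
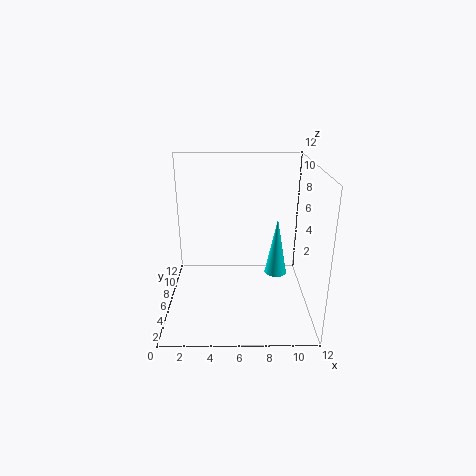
pos_x = 9.5
pos_y = 7.75
pos_z = 1.75
height = 5.25
color = 'cyan'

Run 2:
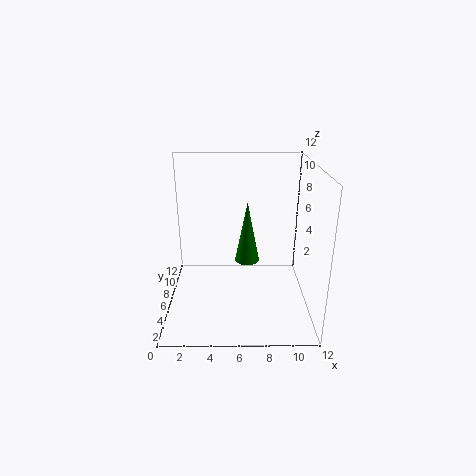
pos_x = 6.75
pos_y = 5.5
pos_z = 4.25
height = 5
color = 'green'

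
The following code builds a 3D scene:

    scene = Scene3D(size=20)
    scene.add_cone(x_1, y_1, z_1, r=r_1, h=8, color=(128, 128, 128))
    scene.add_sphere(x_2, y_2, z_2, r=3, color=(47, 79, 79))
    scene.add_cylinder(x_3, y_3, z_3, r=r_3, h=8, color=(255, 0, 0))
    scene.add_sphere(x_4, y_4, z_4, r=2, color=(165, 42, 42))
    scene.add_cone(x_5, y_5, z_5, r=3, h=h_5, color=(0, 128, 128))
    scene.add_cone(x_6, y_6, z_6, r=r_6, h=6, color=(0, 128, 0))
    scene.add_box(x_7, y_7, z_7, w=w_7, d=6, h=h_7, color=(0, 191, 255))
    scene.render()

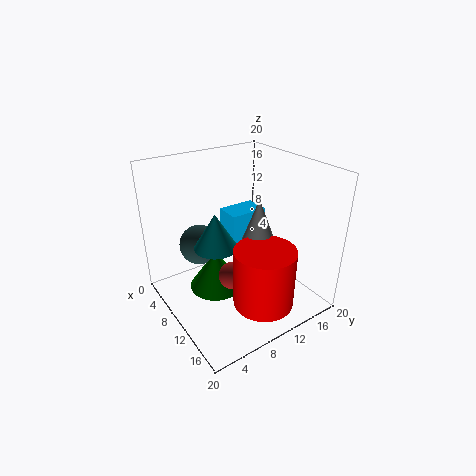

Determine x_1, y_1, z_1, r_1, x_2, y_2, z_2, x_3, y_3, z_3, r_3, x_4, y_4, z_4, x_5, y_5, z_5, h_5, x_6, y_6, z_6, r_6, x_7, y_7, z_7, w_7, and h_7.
x_1 = 12; y_1 = 12; z_1 = 8; r_1 = 3; x_2 = 4; y_2 = 7; z_2 = 7; x_3 = 16; y_3 = 10; z_3 = 3; r_3 = 4; x_4 = 10; y_4 = 9; z_4 = 4; x_5 = 9; y_5 = 7; z_5 = 9; h_5 = 5; x_6 = 7; y_6 = 8; z_6 = 1; r_6 = 4; x_7 = 2; y_7 = 12; z_7 = 5; w_7 = 4; h_7 = 6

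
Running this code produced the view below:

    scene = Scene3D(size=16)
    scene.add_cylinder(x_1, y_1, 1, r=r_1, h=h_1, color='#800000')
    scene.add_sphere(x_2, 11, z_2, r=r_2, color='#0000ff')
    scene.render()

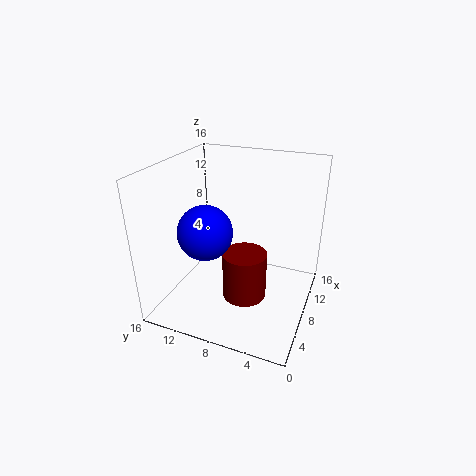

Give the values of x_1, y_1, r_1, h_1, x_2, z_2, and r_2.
x_1 = 7.5
y_1 = 7
r_1 = 2.5
h_1 = 5.5
x_2 = 6
z_2 = 9
r_2 = 3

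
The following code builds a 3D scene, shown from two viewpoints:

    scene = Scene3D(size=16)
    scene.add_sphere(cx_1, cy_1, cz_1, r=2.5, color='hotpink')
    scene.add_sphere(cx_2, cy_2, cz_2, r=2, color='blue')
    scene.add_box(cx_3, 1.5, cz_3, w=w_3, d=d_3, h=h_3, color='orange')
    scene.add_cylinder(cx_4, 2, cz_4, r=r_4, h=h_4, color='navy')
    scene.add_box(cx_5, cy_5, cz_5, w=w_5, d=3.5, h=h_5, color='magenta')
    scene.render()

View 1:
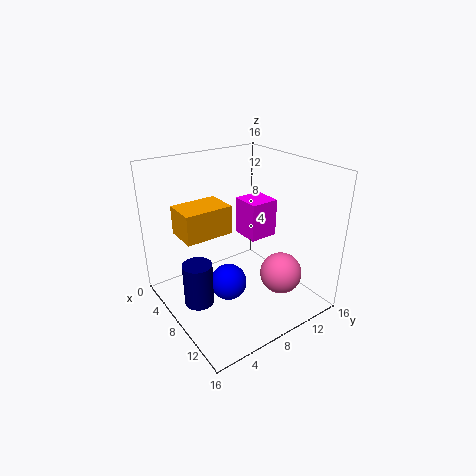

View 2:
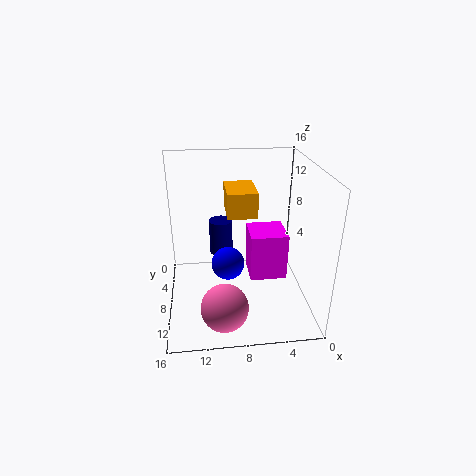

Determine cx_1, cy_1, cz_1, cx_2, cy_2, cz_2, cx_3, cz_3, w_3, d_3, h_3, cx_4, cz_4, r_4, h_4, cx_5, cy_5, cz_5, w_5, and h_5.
cx_1 = 10
cy_1 = 13
cz_1 = 2.5
cx_2 = 9
cy_2 = 6
cz_2 = 3.5
cx_3 = 5.5
cz_3 = 9.5
w_3 = 3.5
d_3 = 5
h_3 = 3
cx_4 = 9.5
cz_4 = 3
r_4 = 1.5
h_4 = 4.5
cx_5 = 4
cy_5 = 10.5
cz_5 = 6.5
w_5 = 3.5
h_5 = 4.5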